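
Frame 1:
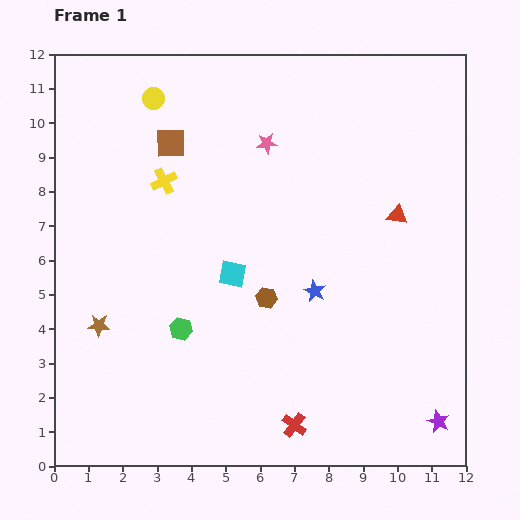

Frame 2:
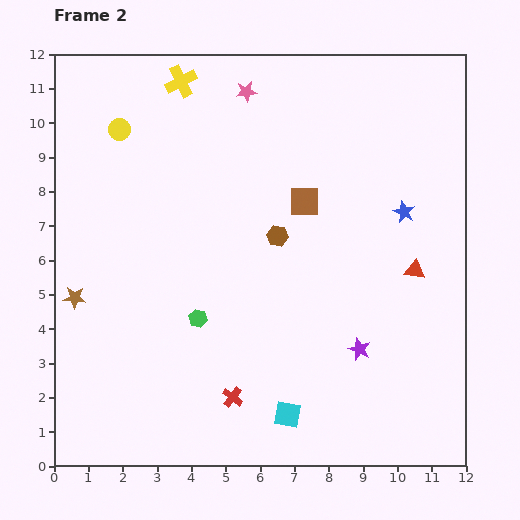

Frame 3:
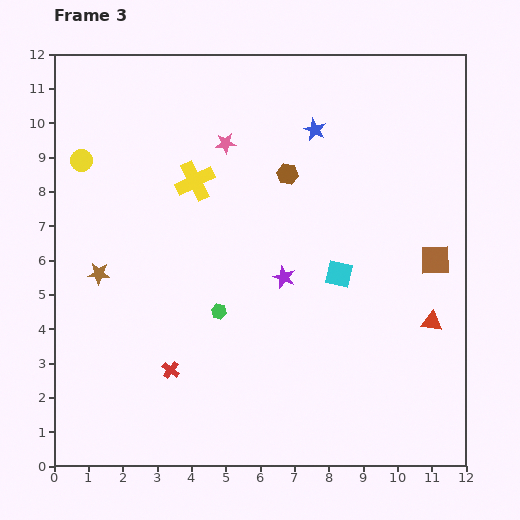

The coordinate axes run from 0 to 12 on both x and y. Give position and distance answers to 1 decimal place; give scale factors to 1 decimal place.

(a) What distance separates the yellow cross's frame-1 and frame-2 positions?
2.9

The yellow cross moved from (3.2, 8.3) to (3.7, 11.2), a distance of √(0.5² + 2.9²) ≈ 2.9.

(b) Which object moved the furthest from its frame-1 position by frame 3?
the brown square

(moved 8.4; next 6.2)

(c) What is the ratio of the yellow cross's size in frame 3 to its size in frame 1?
1.5×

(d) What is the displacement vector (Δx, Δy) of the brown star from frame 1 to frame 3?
(0.0, 1.5)

The brown star was at (1.3, 4.1) in frame 1 and (1.3, 5.6) in frame 3.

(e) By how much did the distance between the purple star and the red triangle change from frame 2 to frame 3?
+1.7

Distance in frame 2: 2.8. Distance in frame 3: 4.5.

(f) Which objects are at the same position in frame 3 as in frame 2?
none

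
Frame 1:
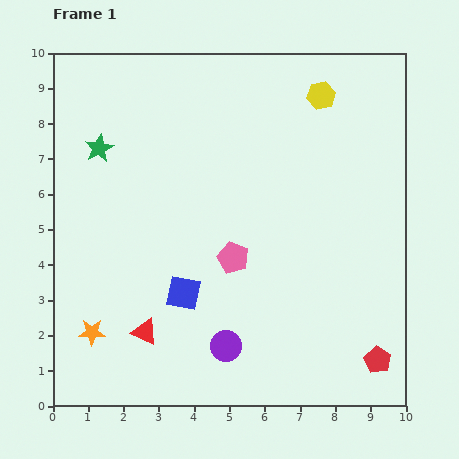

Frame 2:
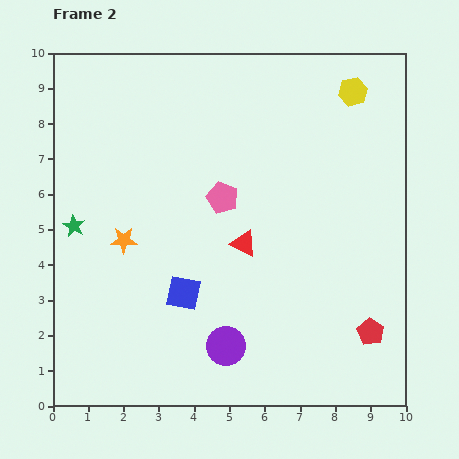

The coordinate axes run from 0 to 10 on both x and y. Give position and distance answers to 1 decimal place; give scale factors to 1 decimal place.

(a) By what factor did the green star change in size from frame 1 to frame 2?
0.8×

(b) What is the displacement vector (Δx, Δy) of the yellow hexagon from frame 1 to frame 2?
(0.9, 0.1)

The yellow hexagon was at (7.6, 8.8) in frame 1 and (8.5, 8.9) in frame 2.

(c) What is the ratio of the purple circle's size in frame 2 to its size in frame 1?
1.3×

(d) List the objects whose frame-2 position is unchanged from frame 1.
the blue square, the purple circle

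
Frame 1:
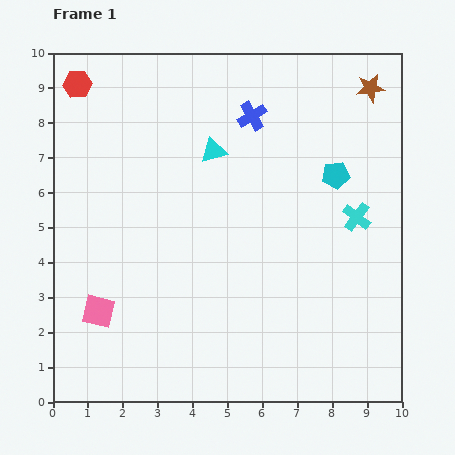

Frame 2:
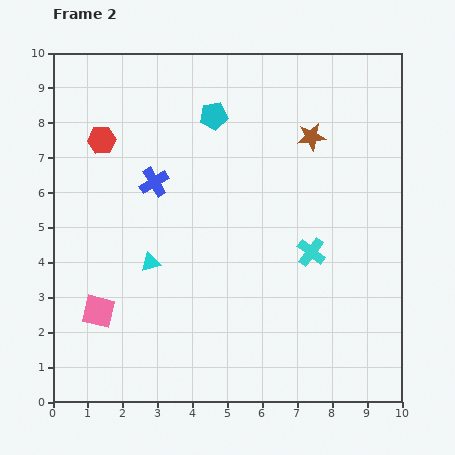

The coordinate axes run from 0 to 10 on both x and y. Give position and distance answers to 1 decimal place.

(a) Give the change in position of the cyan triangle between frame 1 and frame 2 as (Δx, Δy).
(-1.8, -3.2)

The cyan triangle was at (4.6, 7.2) in frame 1 and (2.8, 4.0) in frame 2.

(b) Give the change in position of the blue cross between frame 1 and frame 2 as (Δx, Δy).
(-2.8, -1.9)

The blue cross was at (5.7, 8.2) in frame 1 and (2.9, 6.3) in frame 2.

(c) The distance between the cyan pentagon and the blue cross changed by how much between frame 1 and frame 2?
-0.4

Distance in frame 1: 2.9. Distance in frame 2: 2.5.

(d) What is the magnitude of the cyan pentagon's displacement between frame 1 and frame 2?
3.9

The cyan pentagon moved from (8.1, 6.5) to (4.6, 8.2), a distance of √(3.5² + 1.7²) ≈ 3.9.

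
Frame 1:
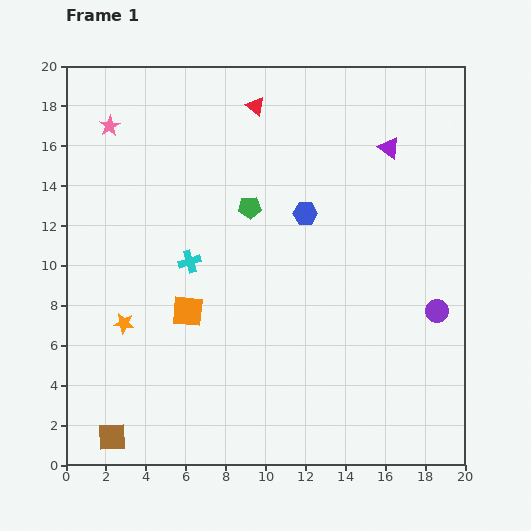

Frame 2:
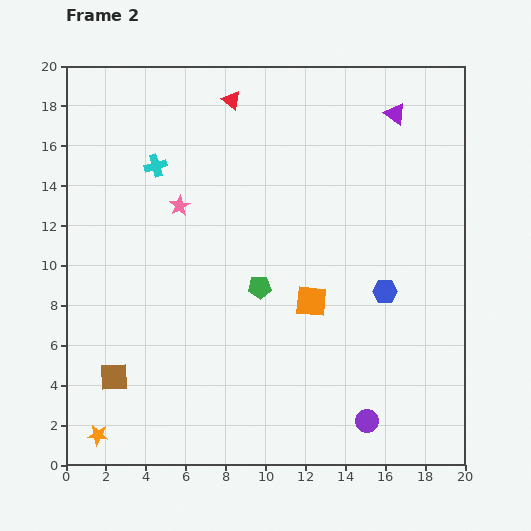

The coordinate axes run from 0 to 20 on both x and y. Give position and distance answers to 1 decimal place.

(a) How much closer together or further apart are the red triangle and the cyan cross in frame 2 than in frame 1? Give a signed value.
-3.5

Distance in frame 1: 8.5. Distance in frame 2: 5.0.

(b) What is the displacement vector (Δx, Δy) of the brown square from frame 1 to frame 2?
(0.1, 3.0)

The brown square was at (2.3, 1.4) in frame 1 and (2.4, 4.4) in frame 2.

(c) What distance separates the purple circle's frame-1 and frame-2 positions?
6.5

The purple circle moved from (18.6, 7.7) to (15.1, 2.2), a distance of √(3.5² + 5.5²) ≈ 6.5.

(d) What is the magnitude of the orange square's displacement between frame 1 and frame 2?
6.2

The orange square moved from (6.1, 7.7) to (12.3, 8.2), a distance of √(6.2² + 0.5²) ≈ 6.2.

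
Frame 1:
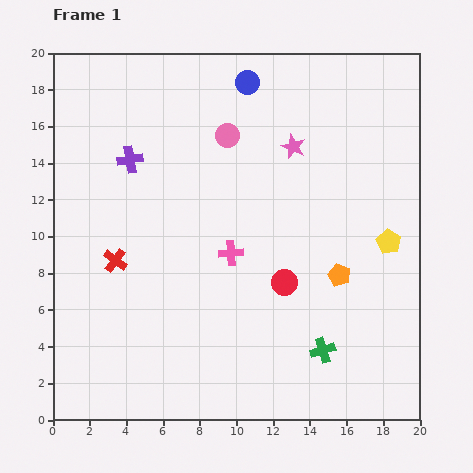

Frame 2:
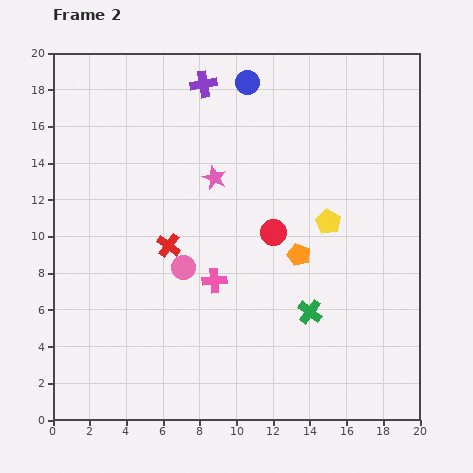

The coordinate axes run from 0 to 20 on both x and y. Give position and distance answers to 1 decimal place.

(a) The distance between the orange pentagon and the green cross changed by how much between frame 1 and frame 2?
-1.0

Distance in frame 1: 4.2. Distance in frame 2: 3.2.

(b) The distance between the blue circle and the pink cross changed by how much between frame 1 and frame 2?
+1.6

Distance in frame 1: 9.3. Distance in frame 2: 10.9.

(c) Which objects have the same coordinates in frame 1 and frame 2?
the blue circle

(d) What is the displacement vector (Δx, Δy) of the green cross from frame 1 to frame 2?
(-0.7, 2.1)

The green cross was at (14.7, 3.8) in frame 1 and (14.0, 5.9) in frame 2.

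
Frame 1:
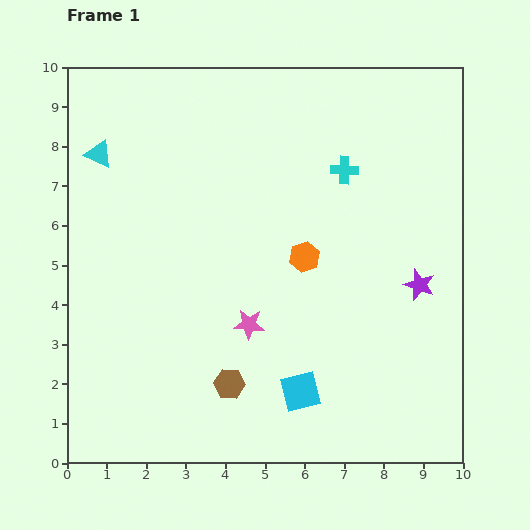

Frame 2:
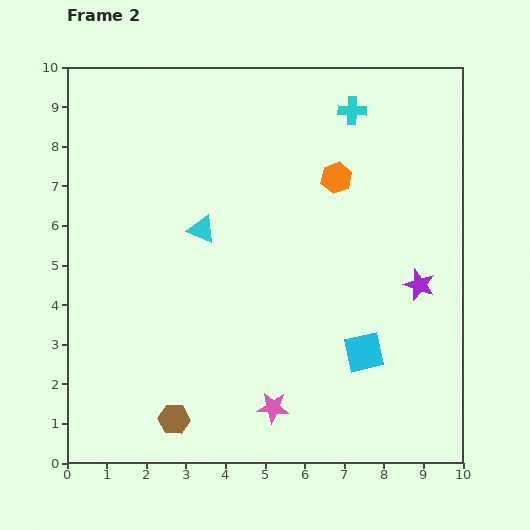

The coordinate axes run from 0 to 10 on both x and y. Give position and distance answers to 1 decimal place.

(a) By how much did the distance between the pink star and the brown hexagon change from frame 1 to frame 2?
+0.9

Distance in frame 1: 1.6. Distance in frame 2: 2.5.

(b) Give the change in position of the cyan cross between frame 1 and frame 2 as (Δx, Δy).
(0.2, 1.5)

The cyan cross was at (7.0, 7.4) in frame 1 and (7.2, 8.9) in frame 2.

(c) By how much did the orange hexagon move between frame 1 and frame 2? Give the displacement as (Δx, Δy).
(0.8, 2.0)

The orange hexagon was at (6.0, 5.2) in frame 1 and (6.8, 7.2) in frame 2.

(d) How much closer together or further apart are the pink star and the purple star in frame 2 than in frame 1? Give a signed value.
+0.4

Distance in frame 1: 4.4. Distance in frame 2: 4.8.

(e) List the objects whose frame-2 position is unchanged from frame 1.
the purple star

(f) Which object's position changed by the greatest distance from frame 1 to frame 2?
the cyan triangle

(moved 3.2; next 2.2)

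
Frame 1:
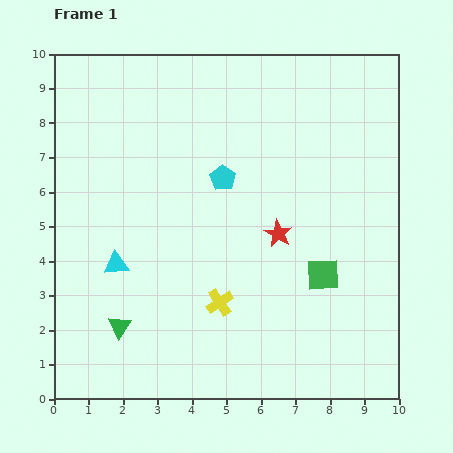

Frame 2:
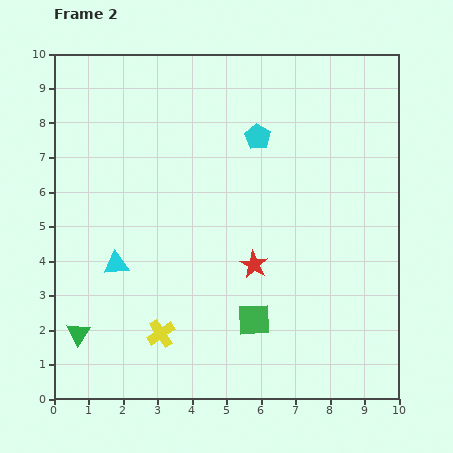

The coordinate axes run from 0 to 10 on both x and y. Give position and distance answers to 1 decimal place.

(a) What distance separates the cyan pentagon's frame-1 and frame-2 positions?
1.6

The cyan pentagon moved from (4.9, 6.4) to (5.9, 7.6), a distance of √(1.0² + 1.2²) ≈ 1.6.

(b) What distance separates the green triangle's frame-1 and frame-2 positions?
1.2

The green triangle moved from (1.9, 2.1) to (0.7, 1.9), a distance of √(1.2² + 0.2²) ≈ 1.2.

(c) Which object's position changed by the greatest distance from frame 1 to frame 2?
the green square

(moved 2.4; next 1.9)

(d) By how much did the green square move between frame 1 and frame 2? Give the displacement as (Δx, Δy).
(-2.0, -1.3)

The green square was at (7.8, 3.6) in frame 1 and (5.8, 2.3) in frame 2.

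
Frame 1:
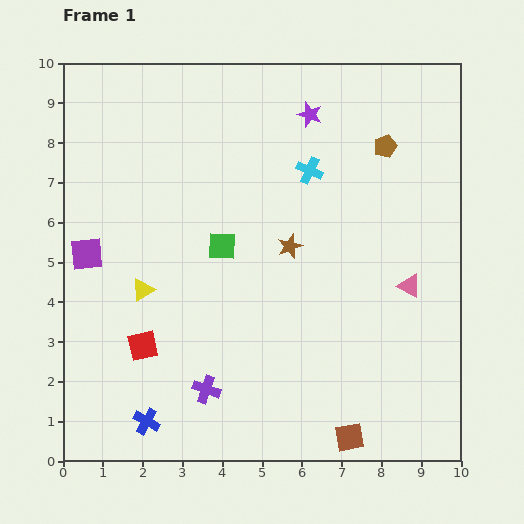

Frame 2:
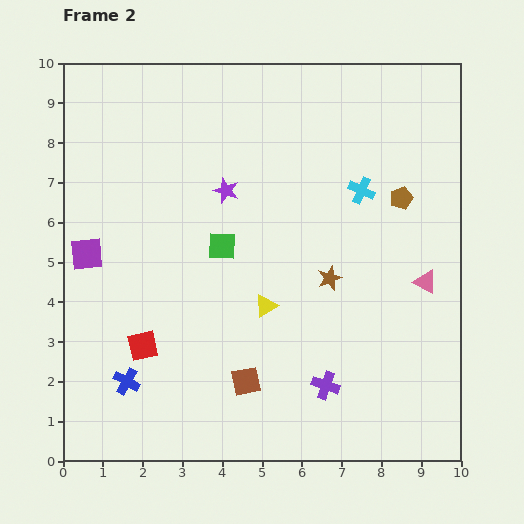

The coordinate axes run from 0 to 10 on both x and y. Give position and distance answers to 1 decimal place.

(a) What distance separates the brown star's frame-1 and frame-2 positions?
1.3

The brown star moved from (5.7, 5.4) to (6.7, 4.6), a distance of √(1.0² + 0.8²) ≈ 1.3.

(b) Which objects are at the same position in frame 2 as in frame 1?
the green square, the red square, the purple square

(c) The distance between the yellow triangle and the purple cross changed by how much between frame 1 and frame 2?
-0.5

Distance in frame 1: 3.0. Distance in frame 2: 2.5.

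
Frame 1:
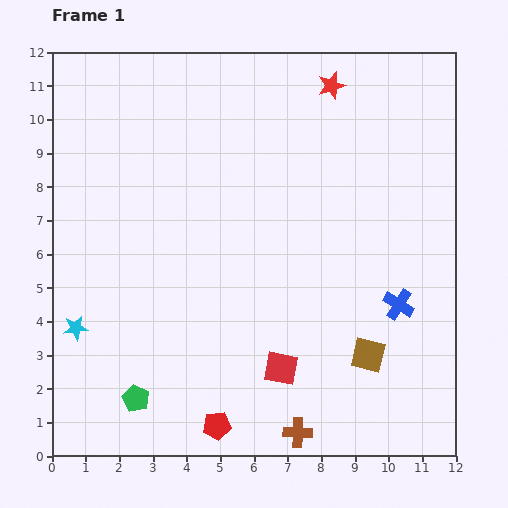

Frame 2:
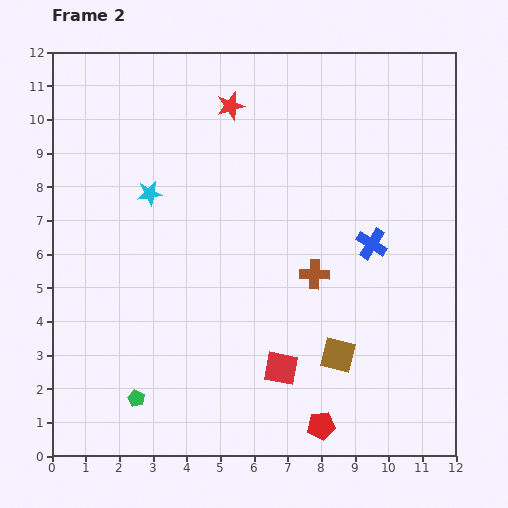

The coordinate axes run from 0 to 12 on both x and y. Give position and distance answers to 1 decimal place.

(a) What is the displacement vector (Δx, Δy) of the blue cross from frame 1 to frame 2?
(-0.8, 1.8)

The blue cross was at (10.3, 4.5) in frame 1 and (9.5, 6.3) in frame 2.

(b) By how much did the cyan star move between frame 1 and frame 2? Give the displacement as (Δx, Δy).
(2.2, 4.0)

The cyan star was at (0.7, 3.8) in frame 1 and (2.9, 7.8) in frame 2.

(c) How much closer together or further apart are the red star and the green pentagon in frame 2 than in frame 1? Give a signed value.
-1.9

Distance in frame 1: 11.0. Distance in frame 2: 9.1.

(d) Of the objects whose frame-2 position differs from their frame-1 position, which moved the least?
the brown square

(moved 0.9)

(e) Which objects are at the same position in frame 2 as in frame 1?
the green pentagon, the red square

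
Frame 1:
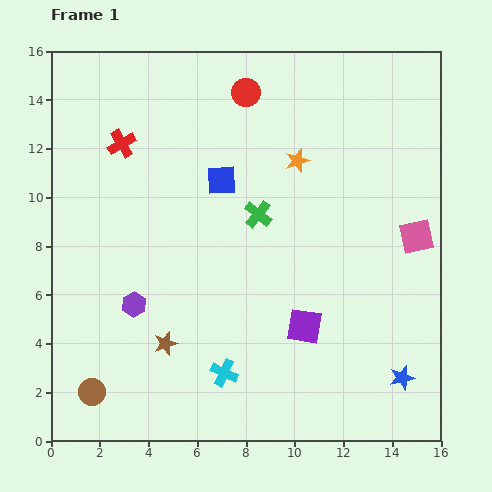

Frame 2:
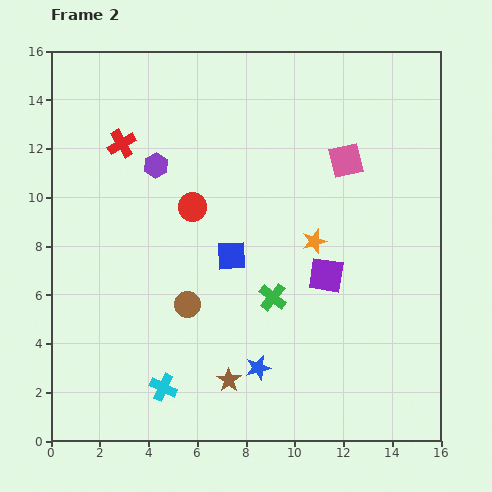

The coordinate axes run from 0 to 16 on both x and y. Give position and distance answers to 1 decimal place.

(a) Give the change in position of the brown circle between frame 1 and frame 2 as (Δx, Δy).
(3.9, 3.6)

The brown circle was at (1.7, 2.0) in frame 1 and (5.6, 5.6) in frame 2.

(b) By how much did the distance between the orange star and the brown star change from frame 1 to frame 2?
-2.5

Distance in frame 1: 9.2. Distance in frame 2: 6.7.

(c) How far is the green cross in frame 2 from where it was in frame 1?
3.5

The green cross moved from (8.5, 9.3) to (9.1, 5.9), a distance of √(0.6² + 3.4²) ≈ 3.5.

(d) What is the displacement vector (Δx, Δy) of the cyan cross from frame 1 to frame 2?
(-2.5, -0.6)

The cyan cross was at (7.1, 2.8) in frame 1 and (4.6, 2.2) in frame 2.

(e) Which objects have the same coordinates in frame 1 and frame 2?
the red cross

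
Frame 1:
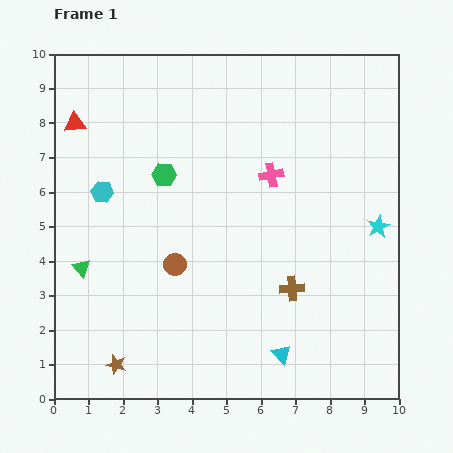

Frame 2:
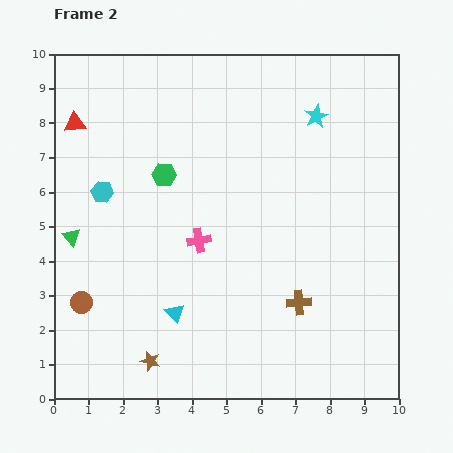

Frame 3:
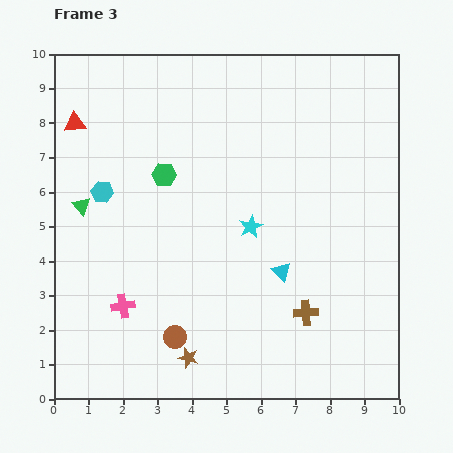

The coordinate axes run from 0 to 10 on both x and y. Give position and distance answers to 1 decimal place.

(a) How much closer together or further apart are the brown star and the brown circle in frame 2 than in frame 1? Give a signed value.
-0.8

Distance in frame 1: 3.4. Distance in frame 2: 2.6.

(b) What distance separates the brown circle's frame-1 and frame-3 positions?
2.1

The brown circle moved from (3.5, 3.9) to (3.5, 1.8), a distance of √(0.0² + 2.1²) ≈ 2.1.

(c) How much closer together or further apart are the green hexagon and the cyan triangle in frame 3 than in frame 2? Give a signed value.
+0.4

Distance in frame 2: 4.0. Distance in frame 3: 4.4.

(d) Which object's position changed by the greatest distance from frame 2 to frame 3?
the cyan star

(moved 3.7; next 3.3)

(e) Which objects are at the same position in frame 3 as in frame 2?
the red triangle, the green hexagon, the cyan hexagon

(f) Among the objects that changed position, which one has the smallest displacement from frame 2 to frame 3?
the brown cross

(moved 0.4)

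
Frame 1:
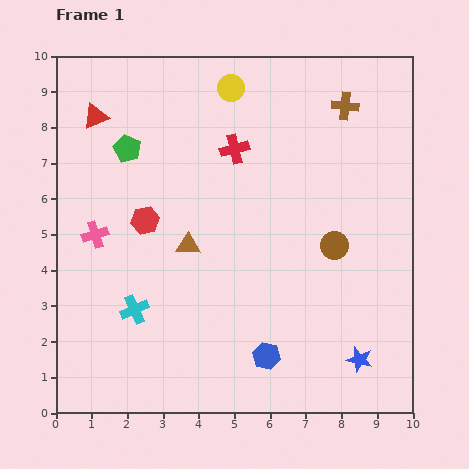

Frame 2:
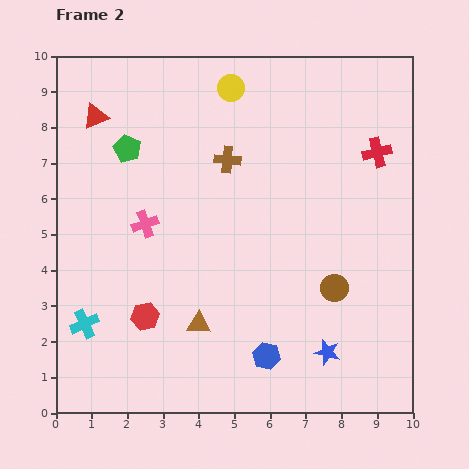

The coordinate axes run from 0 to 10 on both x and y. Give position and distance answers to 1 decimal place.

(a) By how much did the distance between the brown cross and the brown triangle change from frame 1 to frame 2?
-1.2

Distance in frame 1: 5.9. Distance in frame 2: 4.7.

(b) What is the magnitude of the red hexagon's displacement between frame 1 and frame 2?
2.7

The red hexagon moved from (2.5, 5.4) to (2.5, 2.7), a distance of √(0.0² + 2.7²) ≈ 2.7.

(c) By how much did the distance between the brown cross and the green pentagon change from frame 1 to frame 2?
-3.4

Distance in frame 1: 6.2. Distance in frame 2: 2.8.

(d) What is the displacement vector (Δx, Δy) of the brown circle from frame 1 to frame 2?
(0.0, -1.2)

The brown circle was at (7.8, 4.7) in frame 1 and (7.8, 3.5) in frame 2.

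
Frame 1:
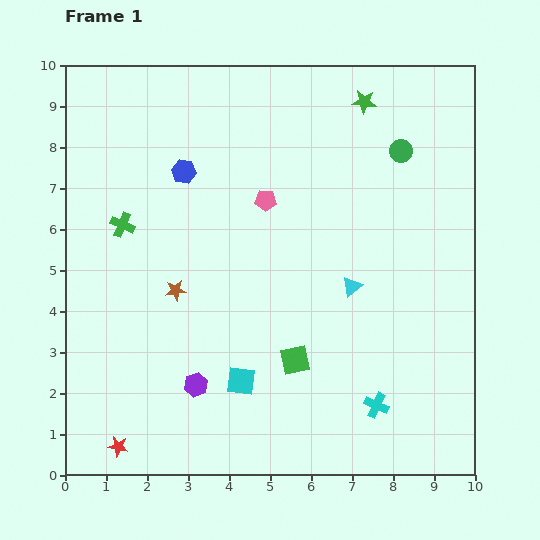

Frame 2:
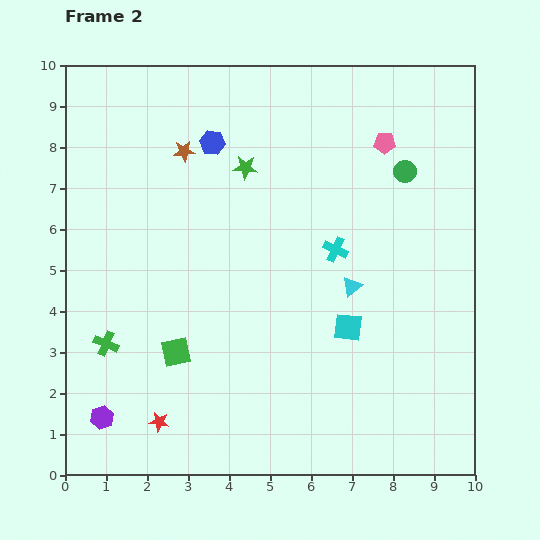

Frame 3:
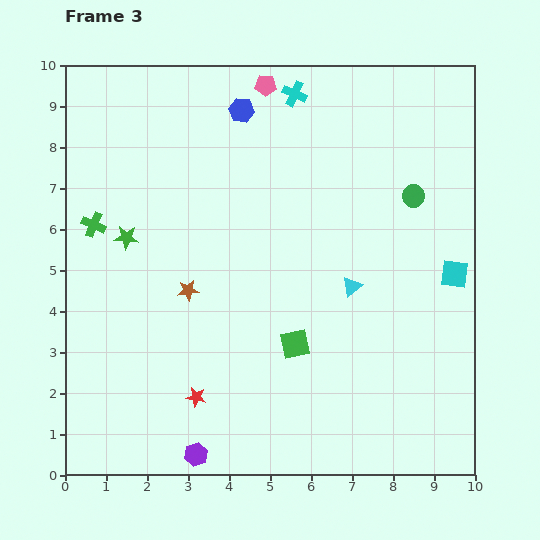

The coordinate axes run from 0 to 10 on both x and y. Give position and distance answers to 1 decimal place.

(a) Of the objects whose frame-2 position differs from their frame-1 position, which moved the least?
the green circle

(moved 0.5)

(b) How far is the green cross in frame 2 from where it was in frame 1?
2.9

The green cross moved from (1.4, 6.1) to (1.0, 3.2), a distance of √(0.4² + 2.9²) ≈ 2.9.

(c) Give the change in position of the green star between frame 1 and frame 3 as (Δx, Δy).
(-5.8, -3.3)

The green star was at (7.3, 9.1) in frame 1 and (1.5, 5.8) in frame 3.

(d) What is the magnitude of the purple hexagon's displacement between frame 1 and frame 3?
1.7

The purple hexagon moved from (3.2, 2.2) to (3.2, 0.5), a distance of √(0.0² + 1.7²) ≈ 1.7.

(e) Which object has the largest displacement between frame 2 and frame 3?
the cyan cross

(moved 3.9; next 3.4)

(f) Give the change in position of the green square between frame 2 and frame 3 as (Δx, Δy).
(2.9, 0.2)

The green square was at (2.7, 3.0) in frame 2 and (5.6, 3.2) in frame 3.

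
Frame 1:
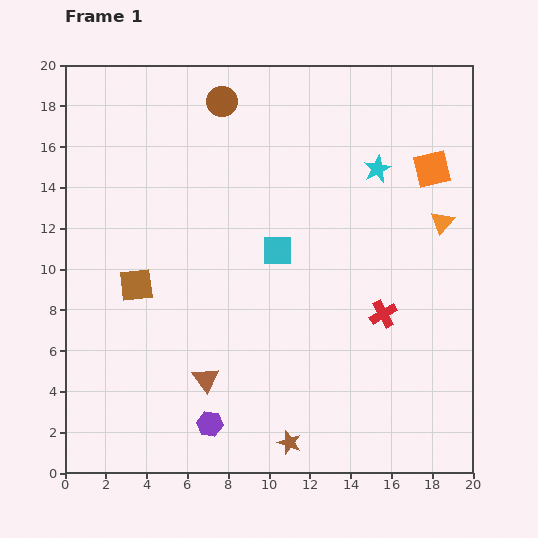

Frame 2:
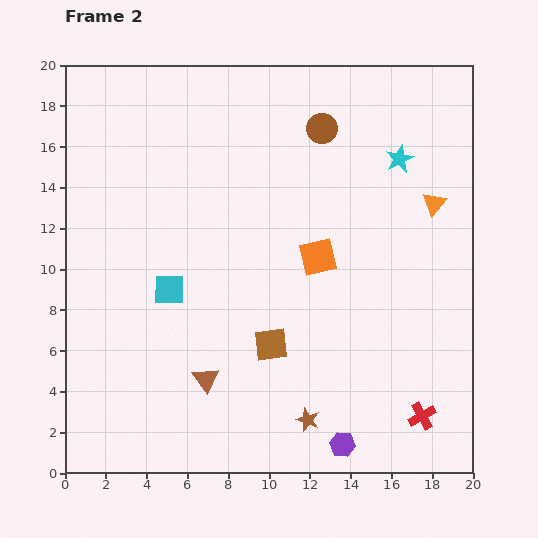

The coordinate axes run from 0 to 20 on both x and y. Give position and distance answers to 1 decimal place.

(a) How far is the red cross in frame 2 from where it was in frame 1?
5.3

The red cross moved from (15.6, 7.8) to (17.5, 2.8), a distance of √(1.9² + 5.0²) ≈ 5.3.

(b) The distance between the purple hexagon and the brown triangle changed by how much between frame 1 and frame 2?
+5.2

Distance in frame 1: 2.2. Distance in frame 2: 7.4.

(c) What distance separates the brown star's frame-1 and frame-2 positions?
1.4

The brown star moved from (11.0, 1.5) to (11.9, 2.6), a distance of √(0.9² + 1.1²) ≈ 1.4.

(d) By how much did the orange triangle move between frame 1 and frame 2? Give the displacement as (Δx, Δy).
(-0.4, 0.9)

The orange triangle was at (18.5, 12.3) in frame 1 and (18.1, 13.2) in frame 2.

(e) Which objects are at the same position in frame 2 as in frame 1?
the brown triangle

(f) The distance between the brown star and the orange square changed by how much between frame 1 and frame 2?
-7.1

Distance in frame 1: 15.1. Distance in frame 2: 8.0.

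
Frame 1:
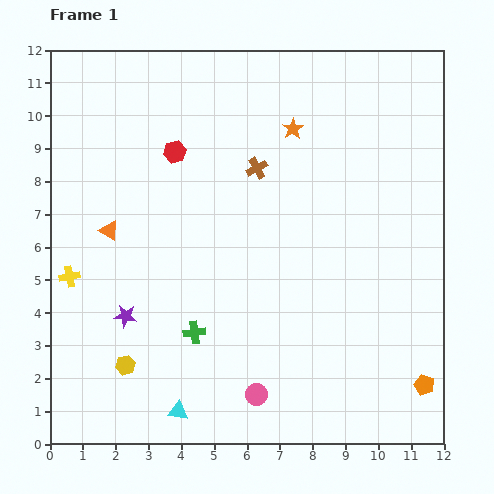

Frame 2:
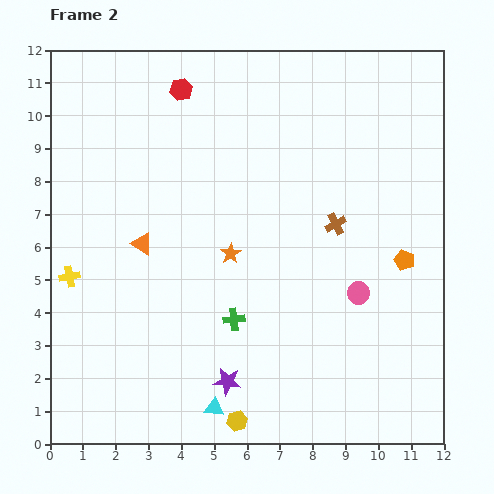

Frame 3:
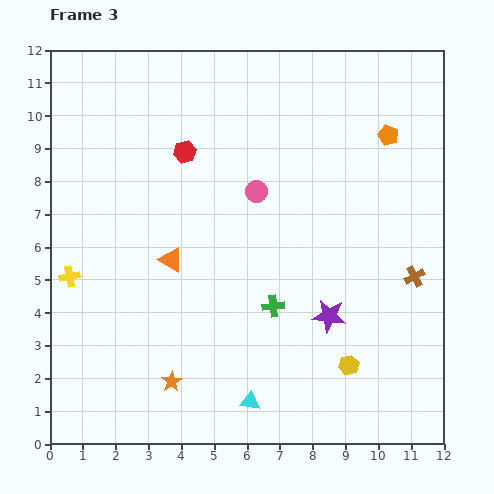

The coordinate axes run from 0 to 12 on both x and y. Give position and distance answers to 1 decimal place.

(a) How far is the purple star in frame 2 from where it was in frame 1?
3.7

The purple star moved from (2.3, 3.9) to (5.4, 1.9), a distance of √(3.1² + 2.0²) ≈ 3.7.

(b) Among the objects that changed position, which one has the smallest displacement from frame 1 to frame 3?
the red hexagon

(moved 0.3)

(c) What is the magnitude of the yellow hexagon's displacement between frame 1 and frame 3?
6.8

The yellow hexagon moved from (2.3, 2.4) to (9.1, 2.4), a distance of √(6.8² + 0.0²) ≈ 6.8.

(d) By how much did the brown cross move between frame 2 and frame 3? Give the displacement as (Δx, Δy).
(2.4, -1.6)

The brown cross was at (8.7, 6.7) in frame 2 and (11.1, 5.1) in frame 3.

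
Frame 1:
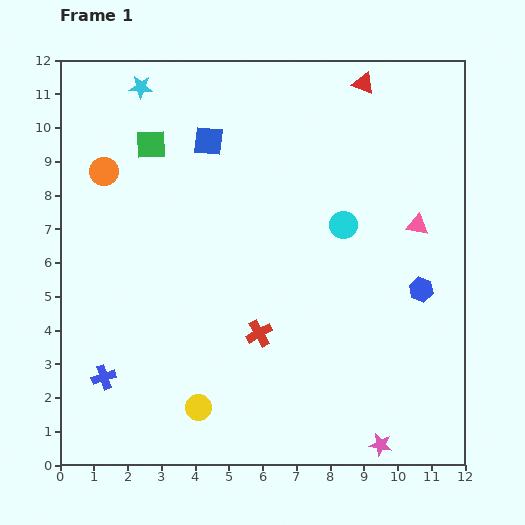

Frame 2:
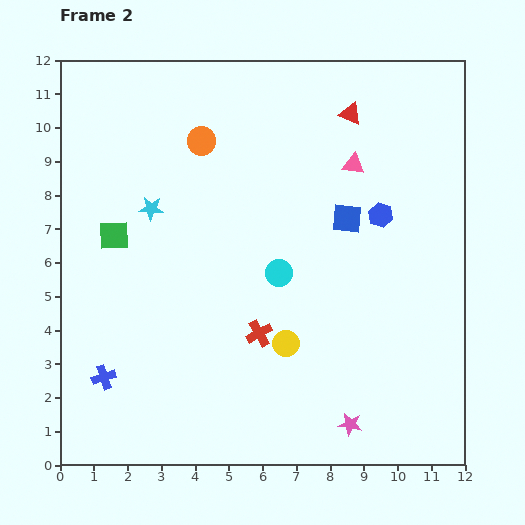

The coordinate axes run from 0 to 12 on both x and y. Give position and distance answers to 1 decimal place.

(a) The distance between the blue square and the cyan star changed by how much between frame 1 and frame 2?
+3.2

Distance in frame 1: 2.6. Distance in frame 2: 5.8.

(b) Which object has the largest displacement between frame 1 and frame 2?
the blue square

(moved 4.7; next 3.6)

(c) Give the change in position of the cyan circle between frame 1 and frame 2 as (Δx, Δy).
(-1.9, -1.4)

The cyan circle was at (8.4, 7.1) in frame 1 and (6.5, 5.7) in frame 2.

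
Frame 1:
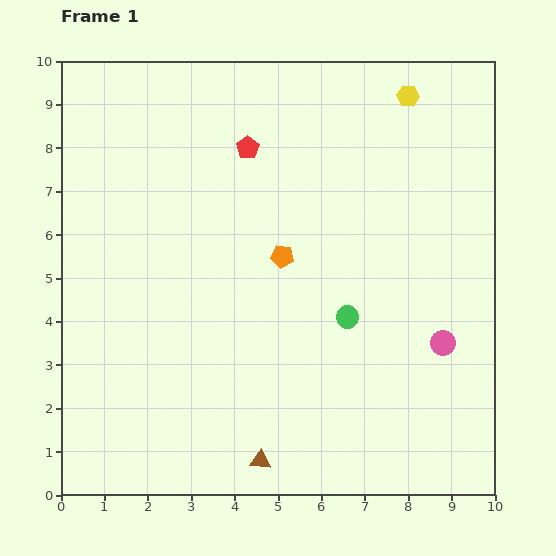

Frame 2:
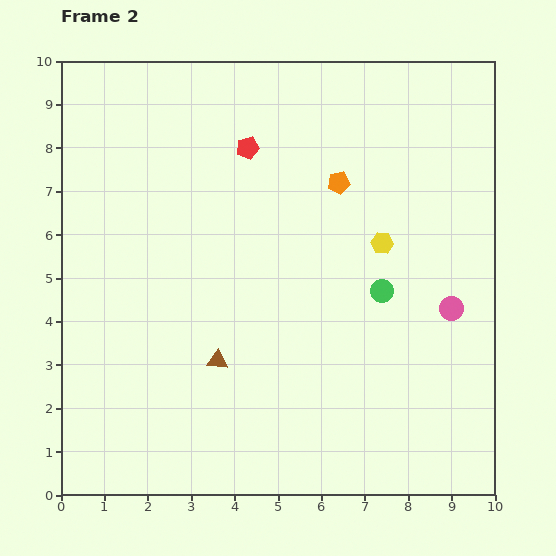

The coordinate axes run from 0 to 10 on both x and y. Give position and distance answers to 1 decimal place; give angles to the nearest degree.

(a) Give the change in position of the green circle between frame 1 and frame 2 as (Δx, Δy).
(0.8, 0.6)

The green circle was at (6.6, 4.1) in frame 1 and (7.4, 4.7) in frame 2.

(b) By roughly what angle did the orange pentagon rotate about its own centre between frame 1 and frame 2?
19° counter-clockwise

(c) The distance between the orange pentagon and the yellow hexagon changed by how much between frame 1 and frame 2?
-3.0

Distance in frame 1: 4.7. Distance in frame 2: 1.7.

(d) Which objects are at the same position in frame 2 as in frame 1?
the red pentagon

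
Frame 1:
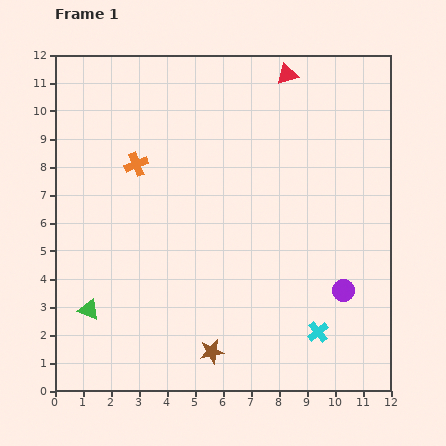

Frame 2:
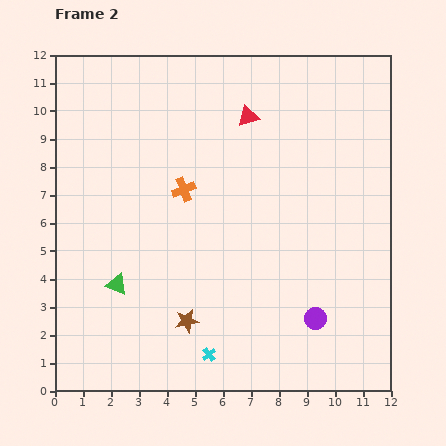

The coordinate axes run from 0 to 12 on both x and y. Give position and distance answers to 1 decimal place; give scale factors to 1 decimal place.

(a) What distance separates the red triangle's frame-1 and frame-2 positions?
2.1

The red triangle moved from (8.3, 11.3) to (6.9, 9.8), a distance of √(1.4² + 1.5²) ≈ 2.1.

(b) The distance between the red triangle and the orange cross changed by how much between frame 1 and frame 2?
-2.8

Distance in frame 1: 6.3. Distance in frame 2: 3.5.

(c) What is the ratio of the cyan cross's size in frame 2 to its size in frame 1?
0.6×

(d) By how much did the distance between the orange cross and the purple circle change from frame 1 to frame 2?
-2.1

Distance in frame 1: 8.7. Distance in frame 2: 6.6.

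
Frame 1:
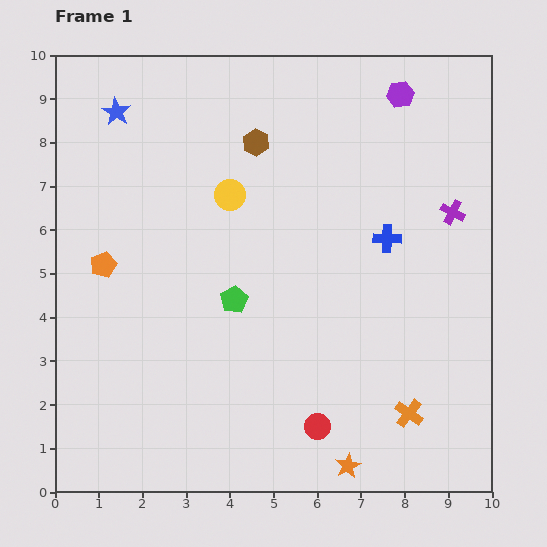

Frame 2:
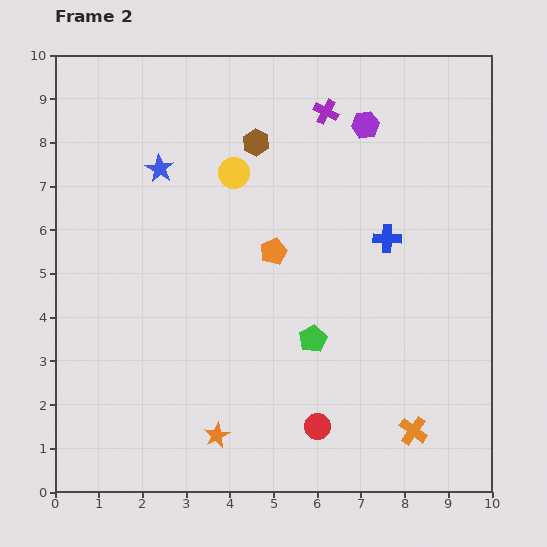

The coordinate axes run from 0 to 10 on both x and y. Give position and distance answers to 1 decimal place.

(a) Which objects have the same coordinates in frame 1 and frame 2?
the blue cross, the red circle, the brown hexagon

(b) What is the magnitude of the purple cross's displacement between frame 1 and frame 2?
3.7

The purple cross moved from (9.1, 6.4) to (6.2, 8.7), a distance of √(2.9² + 2.3²) ≈ 3.7.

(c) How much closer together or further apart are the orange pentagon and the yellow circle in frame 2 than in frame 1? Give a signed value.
-1.3

Distance in frame 1: 3.3. Distance in frame 2: 2.0.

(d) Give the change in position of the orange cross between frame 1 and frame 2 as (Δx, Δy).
(0.1, -0.4)

The orange cross was at (8.1, 1.8) in frame 1 and (8.2, 1.4) in frame 2.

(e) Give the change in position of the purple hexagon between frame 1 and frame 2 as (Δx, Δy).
(-0.8, -0.7)

The purple hexagon was at (7.9, 9.1) in frame 1 and (7.1, 8.4) in frame 2.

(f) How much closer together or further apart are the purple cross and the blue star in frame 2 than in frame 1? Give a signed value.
-4.0

Distance in frame 1: 8.0. Distance in frame 2: 4.0.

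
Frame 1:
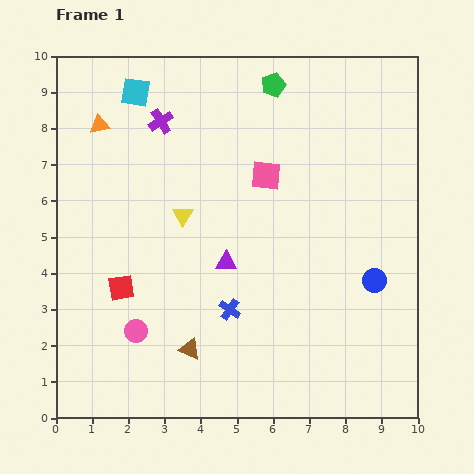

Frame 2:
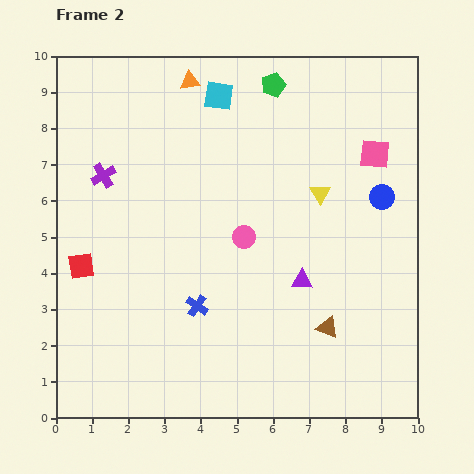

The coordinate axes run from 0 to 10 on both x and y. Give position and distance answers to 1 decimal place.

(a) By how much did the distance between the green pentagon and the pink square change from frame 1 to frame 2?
+0.9

Distance in frame 1: 2.5. Distance in frame 2: 3.4.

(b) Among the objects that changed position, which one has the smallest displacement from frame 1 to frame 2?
the blue cross

(moved 0.9)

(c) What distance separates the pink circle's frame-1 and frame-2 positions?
4.0

The pink circle moved from (2.2, 2.4) to (5.2, 5.0), a distance of √(3.0² + 2.6²) ≈ 4.0.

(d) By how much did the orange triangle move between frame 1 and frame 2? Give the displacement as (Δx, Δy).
(2.5, 1.2)

The orange triangle was at (1.2, 8.1) in frame 1 and (3.7, 9.3) in frame 2.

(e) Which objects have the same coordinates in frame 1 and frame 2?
the green pentagon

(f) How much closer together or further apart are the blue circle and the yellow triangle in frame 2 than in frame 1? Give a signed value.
-3.9

Distance in frame 1: 5.6. Distance in frame 2: 1.7.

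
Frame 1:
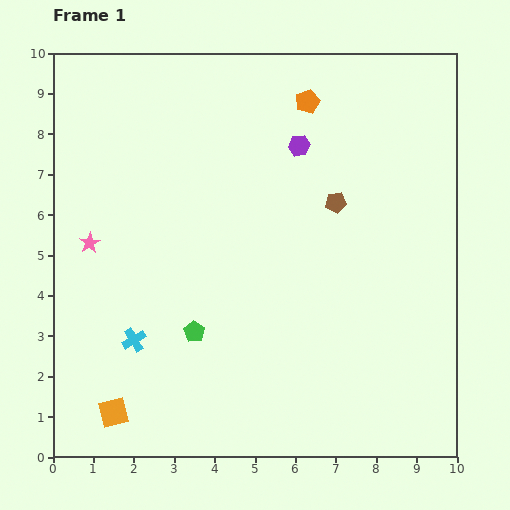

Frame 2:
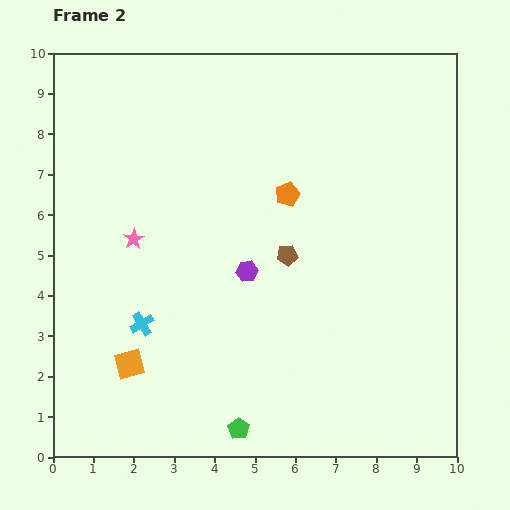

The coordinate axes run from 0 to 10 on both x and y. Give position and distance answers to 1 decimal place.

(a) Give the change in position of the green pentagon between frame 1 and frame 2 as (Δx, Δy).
(1.1, -2.4)

The green pentagon was at (3.5, 3.1) in frame 1 and (4.6, 0.7) in frame 2.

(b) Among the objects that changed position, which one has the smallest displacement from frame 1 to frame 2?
the cyan cross

(moved 0.4)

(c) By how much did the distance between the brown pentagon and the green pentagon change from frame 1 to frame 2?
-0.2

Distance in frame 1: 4.7. Distance in frame 2: 4.5.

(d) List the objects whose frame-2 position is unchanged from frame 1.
none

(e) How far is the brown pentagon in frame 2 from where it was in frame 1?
1.8

The brown pentagon moved from (7.0, 6.3) to (5.8, 5.0), a distance of √(1.2² + 1.3²) ≈ 1.8.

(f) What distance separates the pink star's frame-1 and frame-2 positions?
1.1

The pink star moved from (0.9, 5.3) to (2.0, 5.4), a distance of √(1.1² + 0.1²) ≈ 1.1.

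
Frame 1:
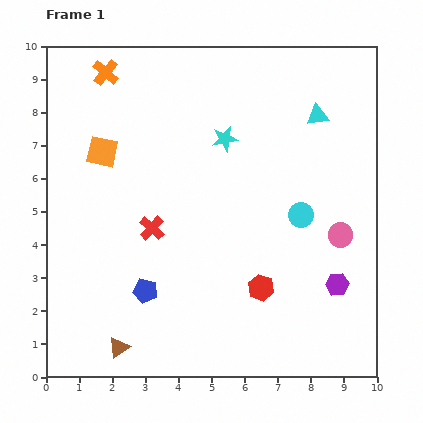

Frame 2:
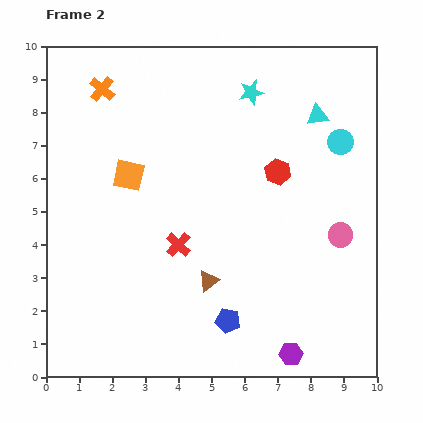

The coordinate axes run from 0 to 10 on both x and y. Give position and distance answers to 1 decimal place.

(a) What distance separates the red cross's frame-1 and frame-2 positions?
0.9

The red cross moved from (3.2, 4.5) to (4.0, 4.0), a distance of √(0.8² + 0.5²) ≈ 0.9.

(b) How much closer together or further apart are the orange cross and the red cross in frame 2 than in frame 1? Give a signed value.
+0.3

Distance in frame 1: 4.9. Distance in frame 2: 5.2.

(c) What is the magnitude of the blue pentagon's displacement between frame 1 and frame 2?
2.7

The blue pentagon moved from (3.0, 2.6) to (5.5, 1.7), a distance of √(2.5² + 0.9²) ≈ 2.7.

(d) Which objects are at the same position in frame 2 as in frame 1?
the cyan triangle, the pink circle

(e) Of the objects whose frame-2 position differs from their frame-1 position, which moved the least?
the orange cross

(moved 0.5)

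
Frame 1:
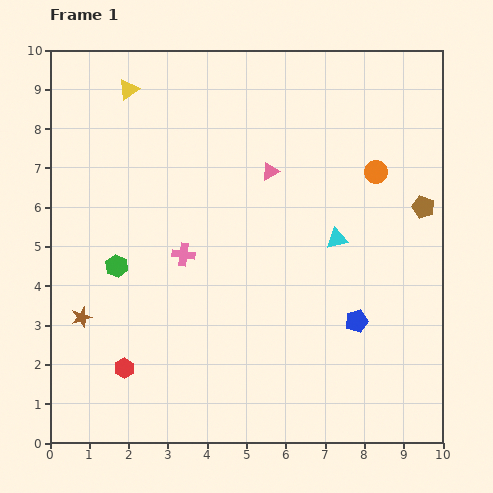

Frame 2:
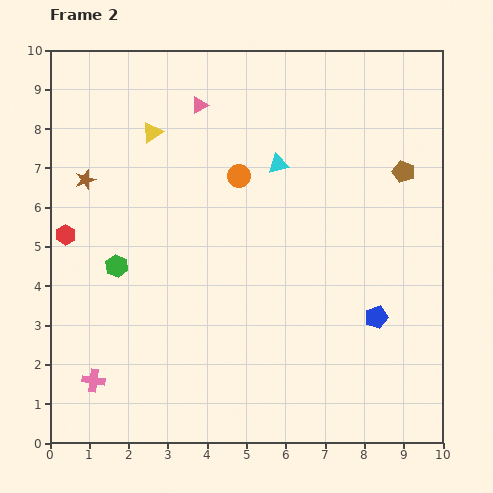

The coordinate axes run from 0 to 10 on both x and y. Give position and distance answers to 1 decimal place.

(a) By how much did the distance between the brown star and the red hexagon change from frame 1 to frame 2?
-0.2

Distance in frame 1: 1.7. Distance in frame 2: 1.5.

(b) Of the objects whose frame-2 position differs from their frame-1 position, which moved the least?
the blue pentagon

(moved 0.5)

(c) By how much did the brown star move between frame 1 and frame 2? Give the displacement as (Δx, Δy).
(0.1, 3.5)

The brown star was at (0.8, 3.2) in frame 1 and (0.9, 6.7) in frame 2.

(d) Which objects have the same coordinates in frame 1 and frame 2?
the green hexagon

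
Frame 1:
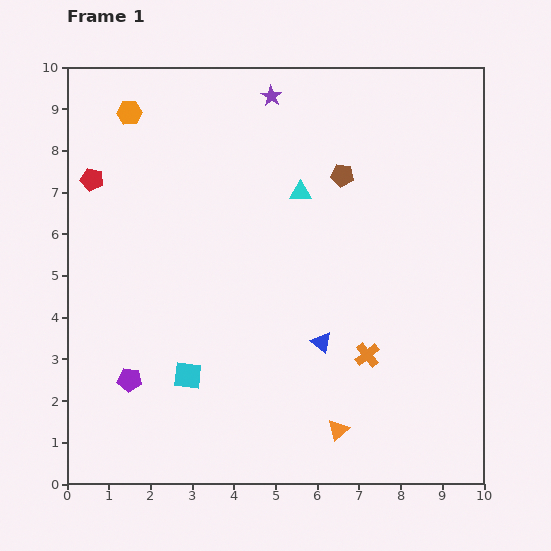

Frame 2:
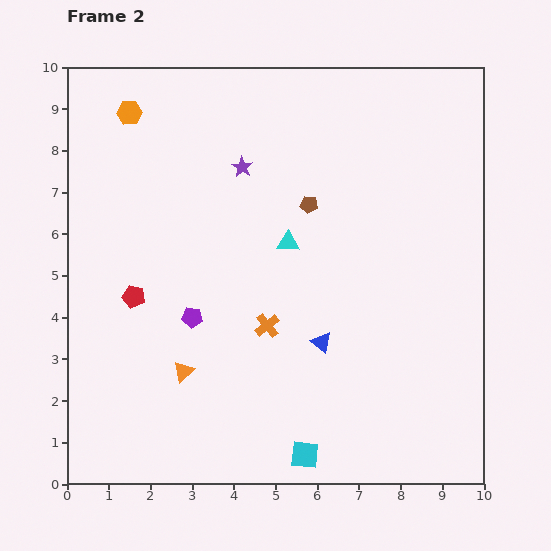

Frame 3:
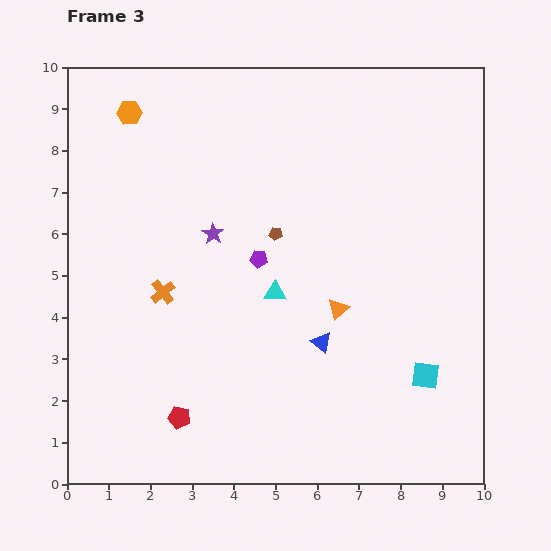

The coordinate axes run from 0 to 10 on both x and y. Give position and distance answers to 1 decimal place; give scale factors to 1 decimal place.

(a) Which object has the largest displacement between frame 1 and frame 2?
the orange triangle

(moved 4.0; next 3.4)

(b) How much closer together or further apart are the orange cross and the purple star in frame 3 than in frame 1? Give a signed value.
-4.8

Distance in frame 1: 6.6. Distance in frame 3: 1.8.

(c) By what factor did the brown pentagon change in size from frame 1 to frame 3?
0.6×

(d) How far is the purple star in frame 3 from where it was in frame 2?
1.7

The purple star moved from (4.2, 7.6) to (3.5, 6.0), a distance of √(0.7² + 1.6²) ≈ 1.7.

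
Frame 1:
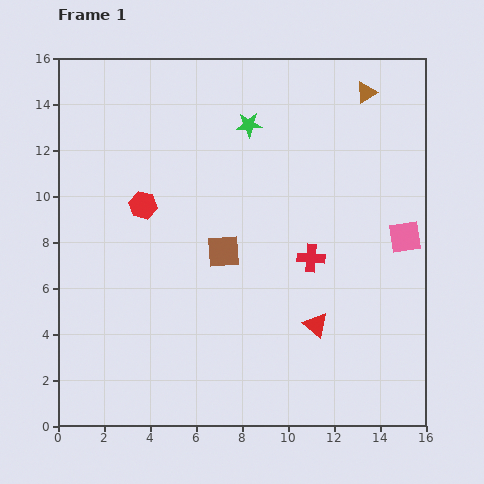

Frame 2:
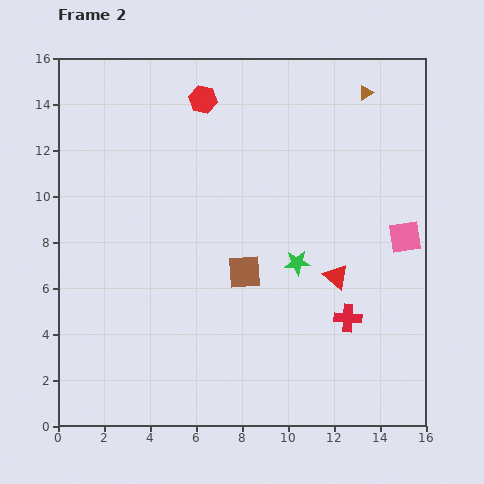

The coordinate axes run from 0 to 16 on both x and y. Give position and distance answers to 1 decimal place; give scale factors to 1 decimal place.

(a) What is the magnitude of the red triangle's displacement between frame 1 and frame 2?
2.3

The red triangle moved from (11.2, 4.4) to (12.1, 6.5), a distance of √(0.9² + 2.1²) ≈ 2.3.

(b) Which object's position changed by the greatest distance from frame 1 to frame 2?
the green star

(moved 6.4; next 5.3)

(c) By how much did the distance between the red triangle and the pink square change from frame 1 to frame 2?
-2.0

Distance in frame 1: 5.4. Distance in frame 2: 3.4.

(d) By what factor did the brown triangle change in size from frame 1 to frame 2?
0.7×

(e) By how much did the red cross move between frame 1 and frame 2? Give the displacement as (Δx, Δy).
(1.6, -2.6)

The red cross was at (11.0, 7.3) in frame 1 and (12.6, 4.7) in frame 2.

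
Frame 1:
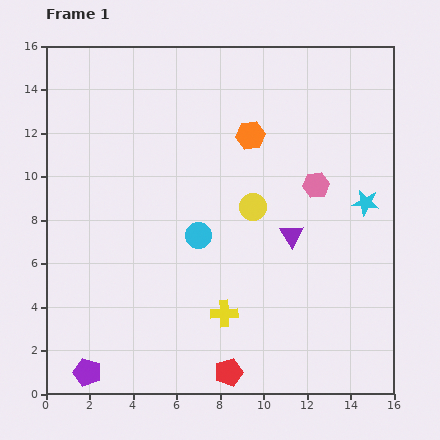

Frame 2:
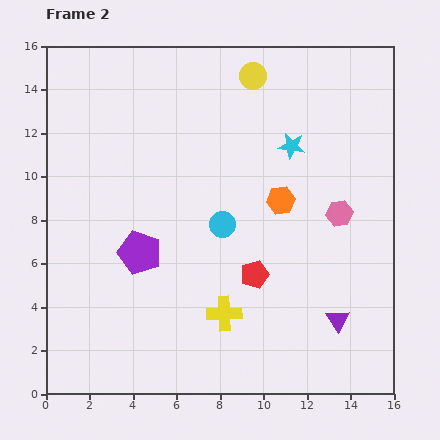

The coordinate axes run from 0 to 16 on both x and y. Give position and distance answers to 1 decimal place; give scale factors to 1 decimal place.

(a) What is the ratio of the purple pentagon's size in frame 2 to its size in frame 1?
1.6×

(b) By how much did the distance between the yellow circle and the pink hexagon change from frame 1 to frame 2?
+4.4

Distance in frame 1: 3.1. Distance in frame 2: 7.5.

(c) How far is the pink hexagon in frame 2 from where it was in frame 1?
1.7

The pink hexagon moved from (12.4, 9.6) to (13.5, 8.3), a distance of √(1.1² + 1.3²) ≈ 1.7.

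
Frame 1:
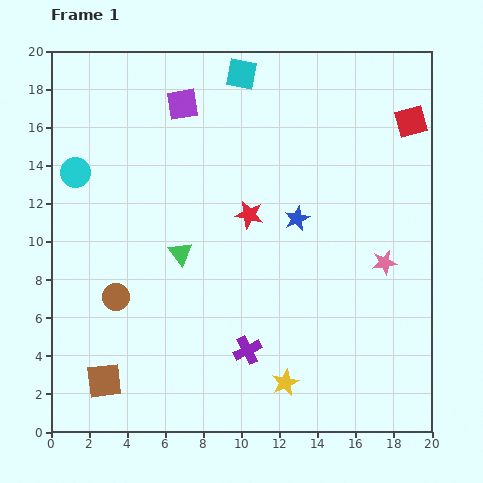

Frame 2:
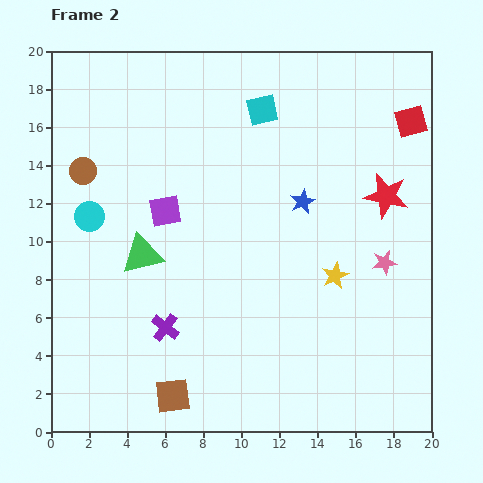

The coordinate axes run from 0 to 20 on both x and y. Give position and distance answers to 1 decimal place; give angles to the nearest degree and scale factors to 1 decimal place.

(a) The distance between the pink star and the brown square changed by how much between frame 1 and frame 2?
-2.9

Distance in frame 1: 16.0. Distance in frame 2: 13.1.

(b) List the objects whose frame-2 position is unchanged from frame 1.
the red square, the pink star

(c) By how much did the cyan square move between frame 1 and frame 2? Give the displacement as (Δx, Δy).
(1.1, -1.9)

The cyan square was at (10.0, 18.8) in frame 1 and (11.1, 16.9) in frame 2.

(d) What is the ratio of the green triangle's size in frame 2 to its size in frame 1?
1.7×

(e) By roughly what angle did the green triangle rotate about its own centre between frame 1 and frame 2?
54° clockwise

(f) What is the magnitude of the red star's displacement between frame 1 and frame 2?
7.3

The red star moved from (10.4, 11.4) to (17.6, 12.4), a distance of √(7.2² + 1.0²) ≈ 7.3.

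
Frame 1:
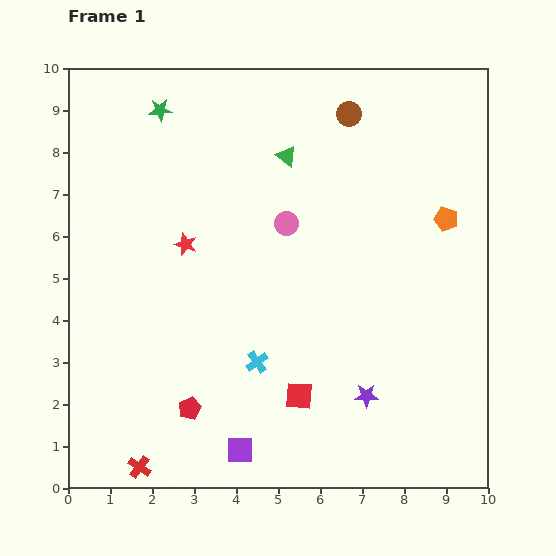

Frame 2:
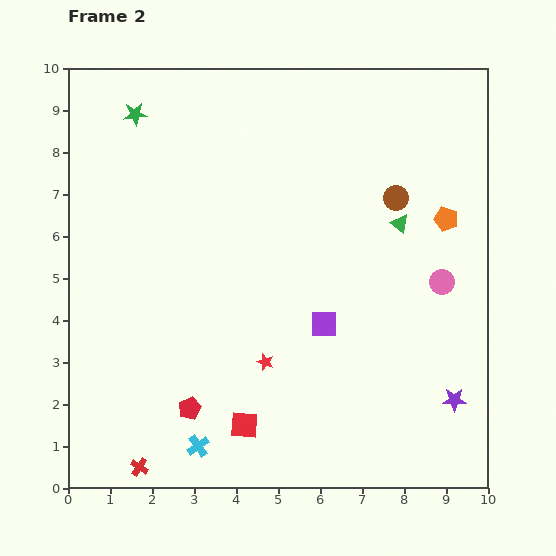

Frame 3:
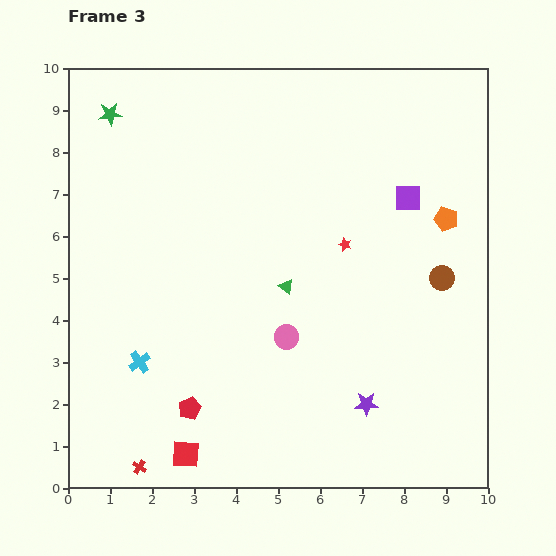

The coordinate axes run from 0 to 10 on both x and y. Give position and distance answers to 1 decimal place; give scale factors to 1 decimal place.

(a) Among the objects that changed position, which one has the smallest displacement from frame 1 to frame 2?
the green star

(moved 0.6)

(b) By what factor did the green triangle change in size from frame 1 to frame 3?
0.7×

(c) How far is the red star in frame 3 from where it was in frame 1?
3.8

The red star moved from (2.8, 5.8) to (6.6, 5.8), a distance of √(3.8² + 0.0²) ≈ 3.8.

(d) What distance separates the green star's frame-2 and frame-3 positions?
0.6

The green star moved from (1.6, 8.9) to (1.0, 8.9), a distance of √(0.6² + 0.0²) ≈ 0.6.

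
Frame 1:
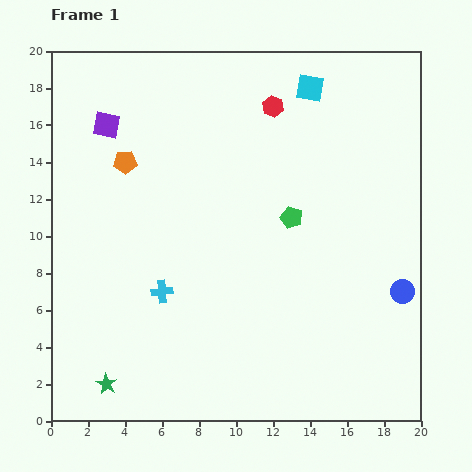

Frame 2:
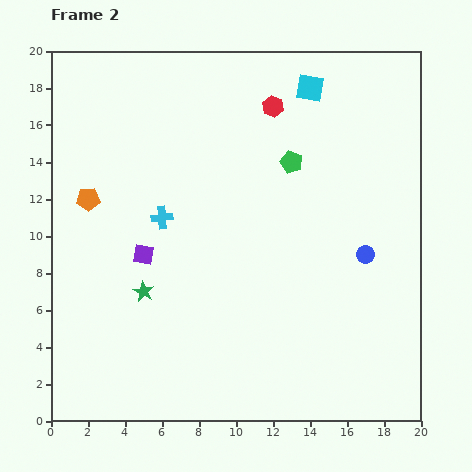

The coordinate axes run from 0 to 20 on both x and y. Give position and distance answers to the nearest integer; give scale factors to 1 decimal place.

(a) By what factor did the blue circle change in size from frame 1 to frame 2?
0.7×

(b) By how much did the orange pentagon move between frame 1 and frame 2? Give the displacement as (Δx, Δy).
(-2, -2)

The orange pentagon was at (4, 14) in frame 1 and (2, 12) in frame 2.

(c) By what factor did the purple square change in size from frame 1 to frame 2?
0.8×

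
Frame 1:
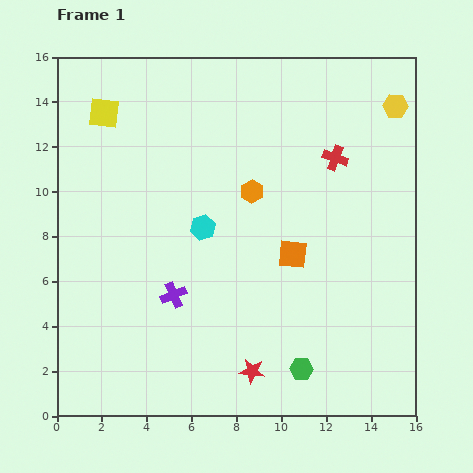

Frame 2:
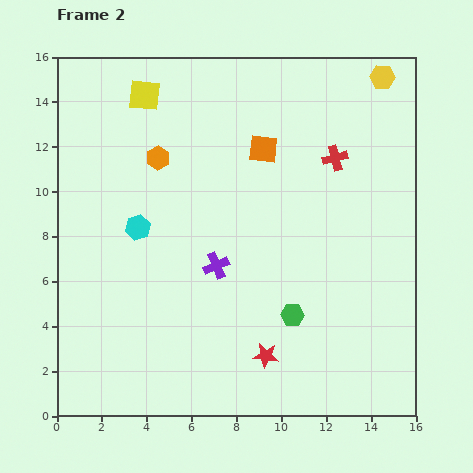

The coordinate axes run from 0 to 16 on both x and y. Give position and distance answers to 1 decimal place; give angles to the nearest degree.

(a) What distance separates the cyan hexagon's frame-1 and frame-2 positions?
2.9

The cyan hexagon moved from (6.5, 8.4) to (3.6, 8.4), a distance of √(2.9² + 0.0²) ≈ 2.9.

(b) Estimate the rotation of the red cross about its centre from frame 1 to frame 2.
34° counter-clockwise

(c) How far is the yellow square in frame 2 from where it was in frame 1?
2.0

The yellow square moved from (2.1, 13.5) to (3.9, 14.3), a distance of √(1.8² + 0.8²) ≈ 2.0.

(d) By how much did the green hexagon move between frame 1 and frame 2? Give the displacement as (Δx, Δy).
(-0.4, 2.4)

The green hexagon was at (10.9, 2.1) in frame 1 and (10.5, 4.5) in frame 2.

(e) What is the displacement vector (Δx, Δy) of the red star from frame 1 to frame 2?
(0.6, 0.7)

The red star was at (8.7, 2.0) in frame 1 and (9.3, 2.7) in frame 2.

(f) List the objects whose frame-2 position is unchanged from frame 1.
the red cross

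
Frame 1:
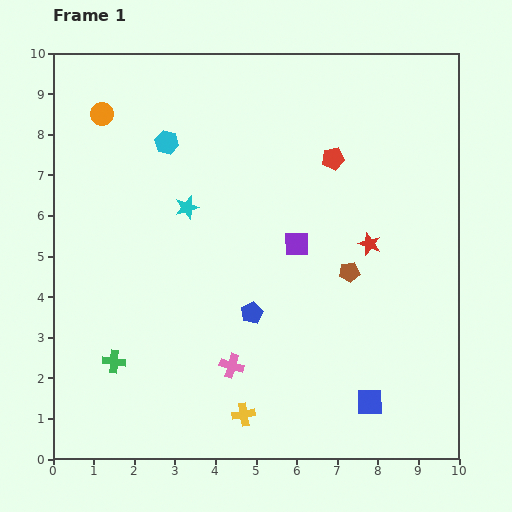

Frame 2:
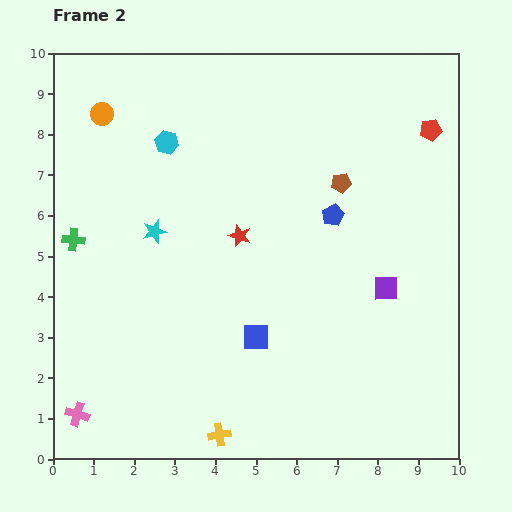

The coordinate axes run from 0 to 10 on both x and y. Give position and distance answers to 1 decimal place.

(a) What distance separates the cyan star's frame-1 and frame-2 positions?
1.0

The cyan star moved from (3.3, 6.2) to (2.5, 5.6), a distance of √(0.8² + 0.6²) ≈ 1.0.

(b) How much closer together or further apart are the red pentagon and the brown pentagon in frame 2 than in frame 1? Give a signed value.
-0.2

Distance in frame 1: 2.8. Distance in frame 2: 2.6.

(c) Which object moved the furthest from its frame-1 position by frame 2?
the pink cross

(moved 4.0; next 3.2)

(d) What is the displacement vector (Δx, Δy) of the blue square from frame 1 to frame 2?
(-2.8, 1.6)

The blue square was at (7.8, 1.4) in frame 1 and (5.0, 3.0) in frame 2.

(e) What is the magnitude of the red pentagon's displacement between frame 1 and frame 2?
2.5

The red pentagon moved from (6.9, 7.4) to (9.3, 8.1), a distance of √(2.4² + 0.7²) ≈ 2.5.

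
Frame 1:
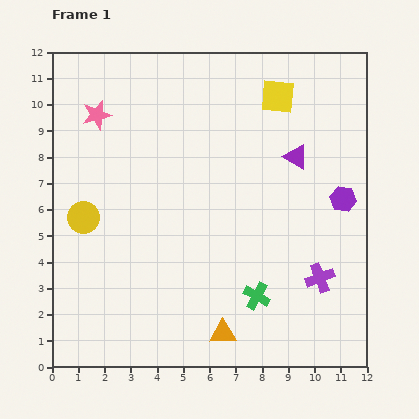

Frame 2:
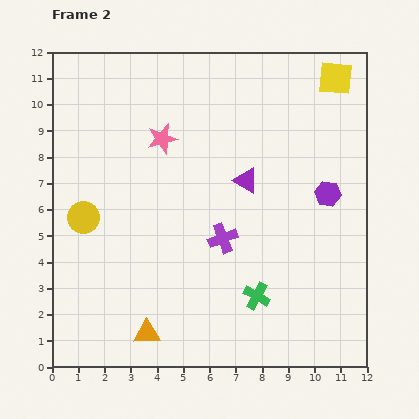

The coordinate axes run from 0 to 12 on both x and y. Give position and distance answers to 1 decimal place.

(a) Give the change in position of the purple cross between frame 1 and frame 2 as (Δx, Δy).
(-3.7, 1.5)

The purple cross was at (10.2, 3.4) in frame 1 and (6.5, 4.9) in frame 2.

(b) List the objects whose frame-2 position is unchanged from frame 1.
the green cross, the yellow circle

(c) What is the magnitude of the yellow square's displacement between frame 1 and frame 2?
2.3

The yellow square moved from (8.6, 10.3) to (10.8, 11.0), a distance of √(2.2² + 0.7²) ≈ 2.3.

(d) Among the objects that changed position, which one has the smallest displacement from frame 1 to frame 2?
the purple hexagon

(moved 0.6)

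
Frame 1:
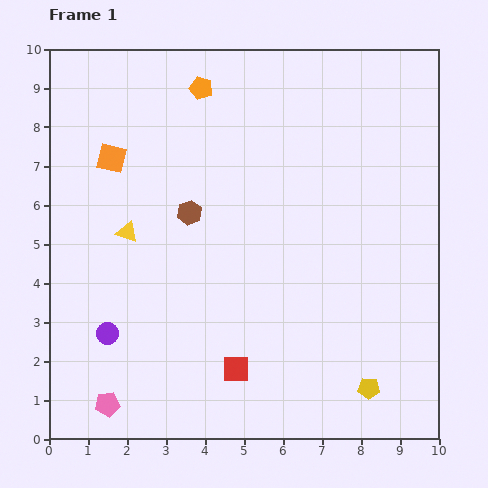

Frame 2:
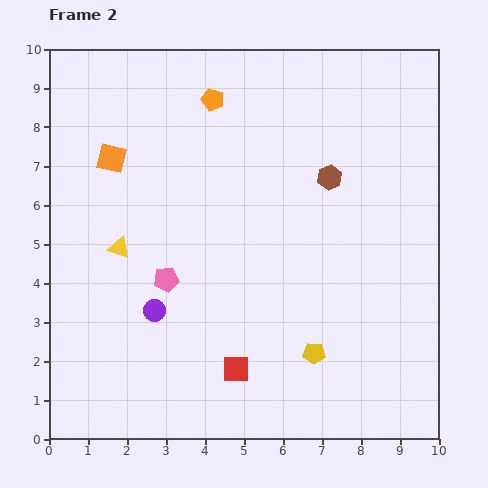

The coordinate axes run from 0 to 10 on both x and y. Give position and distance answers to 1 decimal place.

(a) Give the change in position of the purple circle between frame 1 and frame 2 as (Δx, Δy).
(1.2, 0.6)

The purple circle was at (1.5, 2.7) in frame 1 and (2.7, 3.3) in frame 2.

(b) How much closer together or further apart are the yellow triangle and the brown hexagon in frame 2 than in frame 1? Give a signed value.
+4.0

Distance in frame 1: 1.7. Distance in frame 2: 5.7.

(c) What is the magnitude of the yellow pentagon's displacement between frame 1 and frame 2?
1.7

The yellow pentagon moved from (8.2, 1.3) to (6.8, 2.2), a distance of √(1.4² + 0.9²) ≈ 1.7.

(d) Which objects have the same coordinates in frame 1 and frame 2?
the orange square, the red square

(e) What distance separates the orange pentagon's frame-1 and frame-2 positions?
0.4

The orange pentagon moved from (3.9, 9.0) to (4.2, 8.7), a distance of √(0.3² + 0.3²) ≈ 0.4.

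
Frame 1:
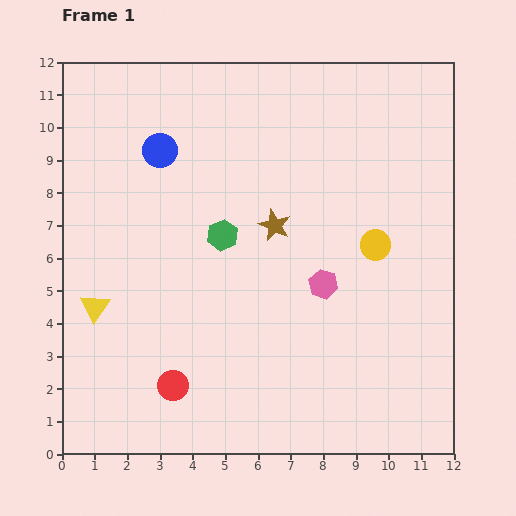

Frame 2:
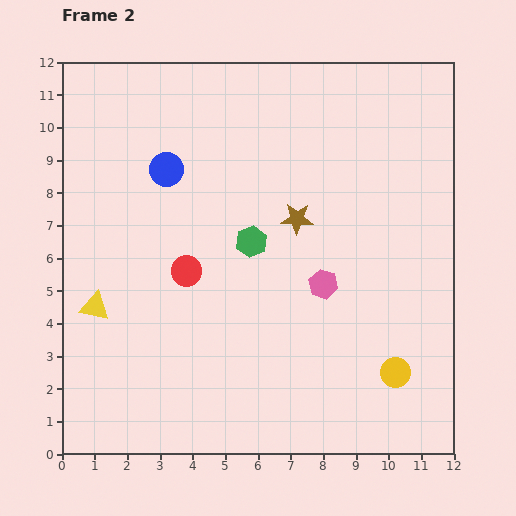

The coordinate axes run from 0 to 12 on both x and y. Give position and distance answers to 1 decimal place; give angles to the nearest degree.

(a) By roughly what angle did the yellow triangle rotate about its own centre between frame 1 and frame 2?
52° counter-clockwise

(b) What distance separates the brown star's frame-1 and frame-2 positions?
0.7

The brown star moved from (6.5, 7.0) to (7.2, 7.2), a distance of √(0.7² + 0.2²) ≈ 0.7.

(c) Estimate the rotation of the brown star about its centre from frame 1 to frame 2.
22° counter-clockwise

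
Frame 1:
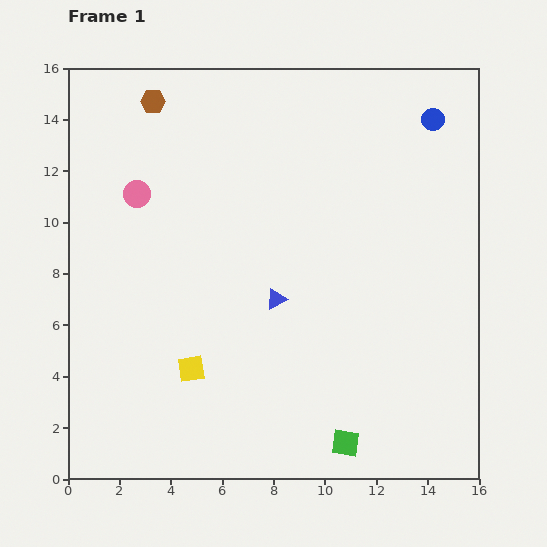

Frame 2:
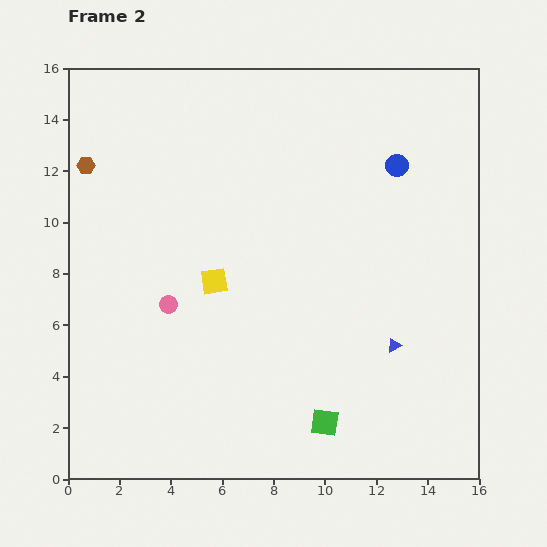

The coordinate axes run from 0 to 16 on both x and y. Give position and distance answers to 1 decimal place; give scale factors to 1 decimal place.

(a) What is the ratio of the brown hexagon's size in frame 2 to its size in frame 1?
0.7×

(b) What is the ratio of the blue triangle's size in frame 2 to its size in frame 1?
0.6×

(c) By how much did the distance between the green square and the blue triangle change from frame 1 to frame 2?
-2.2

Distance in frame 1: 6.2. Distance in frame 2: 4.0.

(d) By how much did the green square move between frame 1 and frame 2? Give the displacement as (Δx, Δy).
(-0.8, 0.8)

The green square was at (10.8, 1.4) in frame 1 and (10.0, 2.2) in frame 2.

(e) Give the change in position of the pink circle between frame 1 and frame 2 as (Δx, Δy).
(1.2, -4.3)

The pink circle was at (2.7, 11.1) in frame 1 and (3.9, 6.8) in frame 2.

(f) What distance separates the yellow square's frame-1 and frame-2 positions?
3.5

The yellow square moved from (4.8, 4.3) to (5.7, 7.7), a distance of √(0.9² + 3.4²) ≈ 3.5.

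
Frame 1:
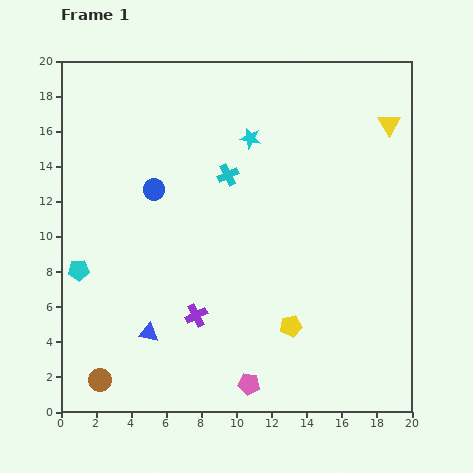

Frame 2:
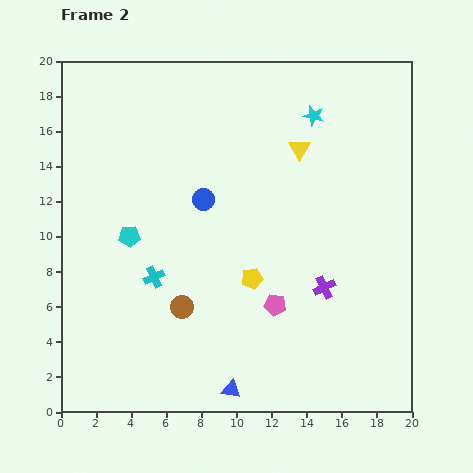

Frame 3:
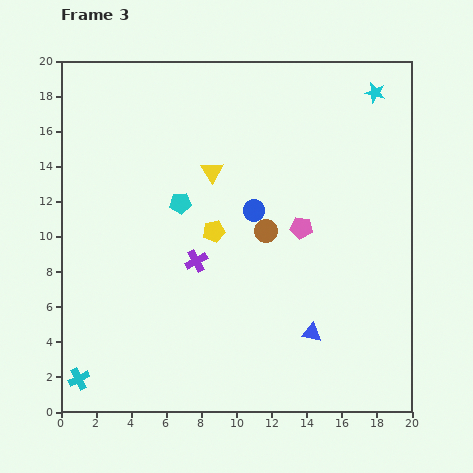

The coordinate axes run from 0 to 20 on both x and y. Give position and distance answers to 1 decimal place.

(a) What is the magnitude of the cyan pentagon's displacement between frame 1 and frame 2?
3.5

The cyan pentagon moved from (1.0, 8.1) to (3.9, 10.0), a distance of √(2.9² + 1.9²) ≈ 3.5.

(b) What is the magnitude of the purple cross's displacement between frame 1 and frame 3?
3.1

The purple cross moved from (7.7, 5.5) to (7.7, 8.6), a distance of √(0.0² + 3.1²) ≈ 3.1.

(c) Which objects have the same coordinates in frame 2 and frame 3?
none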